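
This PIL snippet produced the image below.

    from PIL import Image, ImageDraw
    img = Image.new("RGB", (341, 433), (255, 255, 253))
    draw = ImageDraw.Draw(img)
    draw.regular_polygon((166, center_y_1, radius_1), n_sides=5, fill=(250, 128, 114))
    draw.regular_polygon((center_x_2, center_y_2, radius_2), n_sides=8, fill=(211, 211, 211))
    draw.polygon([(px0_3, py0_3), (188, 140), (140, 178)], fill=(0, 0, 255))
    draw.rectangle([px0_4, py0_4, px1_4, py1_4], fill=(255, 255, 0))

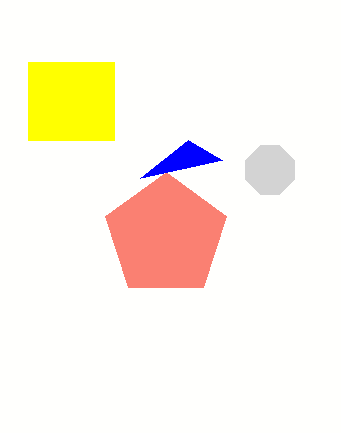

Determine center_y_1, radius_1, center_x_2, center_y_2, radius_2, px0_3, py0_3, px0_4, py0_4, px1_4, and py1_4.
center_y_1 = 236, radius_1 = 64, center_x_2 = 270, center_y_2 = 170, radius_2 = 26, px0_3 = 222, py0_3 = 160, px0_4 = 28, py0_4 = 62, px1_4 = 114, py1_4 = 140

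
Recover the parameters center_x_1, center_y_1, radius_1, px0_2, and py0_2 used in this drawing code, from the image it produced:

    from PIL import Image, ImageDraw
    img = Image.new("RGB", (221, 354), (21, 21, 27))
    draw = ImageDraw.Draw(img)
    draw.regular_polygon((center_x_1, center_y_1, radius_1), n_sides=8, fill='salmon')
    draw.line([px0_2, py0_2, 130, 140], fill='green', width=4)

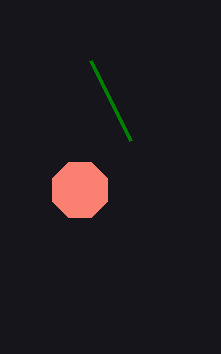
center_x_1 = 80; center_y_1 = 190; radius_1 = 30; px0_2 = 90; py0_2 = 60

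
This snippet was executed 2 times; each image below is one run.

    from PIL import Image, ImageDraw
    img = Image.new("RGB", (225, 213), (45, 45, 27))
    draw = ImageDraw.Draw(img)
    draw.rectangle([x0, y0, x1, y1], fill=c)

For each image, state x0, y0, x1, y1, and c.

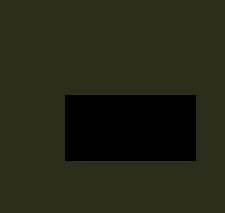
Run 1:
x0 = 65
y0 = 95
x1 = 195
y1 = 160
c = 'black'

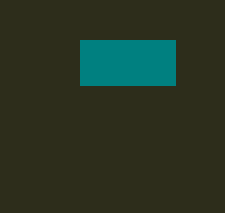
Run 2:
x0 = 80
y0 = 40
x1 = 175
y1 = 85
c = 'teal'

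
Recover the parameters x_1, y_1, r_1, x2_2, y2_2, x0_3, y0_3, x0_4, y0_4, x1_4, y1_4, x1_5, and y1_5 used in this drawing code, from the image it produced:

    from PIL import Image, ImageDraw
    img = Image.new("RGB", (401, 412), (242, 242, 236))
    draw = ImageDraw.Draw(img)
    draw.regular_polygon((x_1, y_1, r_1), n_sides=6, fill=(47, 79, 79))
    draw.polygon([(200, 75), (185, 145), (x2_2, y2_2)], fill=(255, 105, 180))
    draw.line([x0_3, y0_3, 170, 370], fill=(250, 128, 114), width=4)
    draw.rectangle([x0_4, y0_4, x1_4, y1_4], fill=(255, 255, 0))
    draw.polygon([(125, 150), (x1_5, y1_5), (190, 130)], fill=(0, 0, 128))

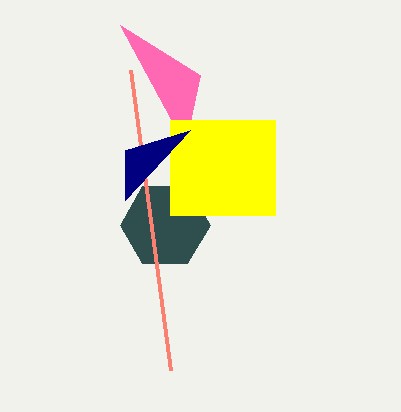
x_1 = 165
y_1 = 225
r_1 = 45
x2_2 = 120
y2_2 = 25
x0_3 = 130
y0_3 = 70
x0_4 = 170
y0_4 = 120
x1_4 = 275
y1_4 = 215
x1_5 = 125
y1_5 = 200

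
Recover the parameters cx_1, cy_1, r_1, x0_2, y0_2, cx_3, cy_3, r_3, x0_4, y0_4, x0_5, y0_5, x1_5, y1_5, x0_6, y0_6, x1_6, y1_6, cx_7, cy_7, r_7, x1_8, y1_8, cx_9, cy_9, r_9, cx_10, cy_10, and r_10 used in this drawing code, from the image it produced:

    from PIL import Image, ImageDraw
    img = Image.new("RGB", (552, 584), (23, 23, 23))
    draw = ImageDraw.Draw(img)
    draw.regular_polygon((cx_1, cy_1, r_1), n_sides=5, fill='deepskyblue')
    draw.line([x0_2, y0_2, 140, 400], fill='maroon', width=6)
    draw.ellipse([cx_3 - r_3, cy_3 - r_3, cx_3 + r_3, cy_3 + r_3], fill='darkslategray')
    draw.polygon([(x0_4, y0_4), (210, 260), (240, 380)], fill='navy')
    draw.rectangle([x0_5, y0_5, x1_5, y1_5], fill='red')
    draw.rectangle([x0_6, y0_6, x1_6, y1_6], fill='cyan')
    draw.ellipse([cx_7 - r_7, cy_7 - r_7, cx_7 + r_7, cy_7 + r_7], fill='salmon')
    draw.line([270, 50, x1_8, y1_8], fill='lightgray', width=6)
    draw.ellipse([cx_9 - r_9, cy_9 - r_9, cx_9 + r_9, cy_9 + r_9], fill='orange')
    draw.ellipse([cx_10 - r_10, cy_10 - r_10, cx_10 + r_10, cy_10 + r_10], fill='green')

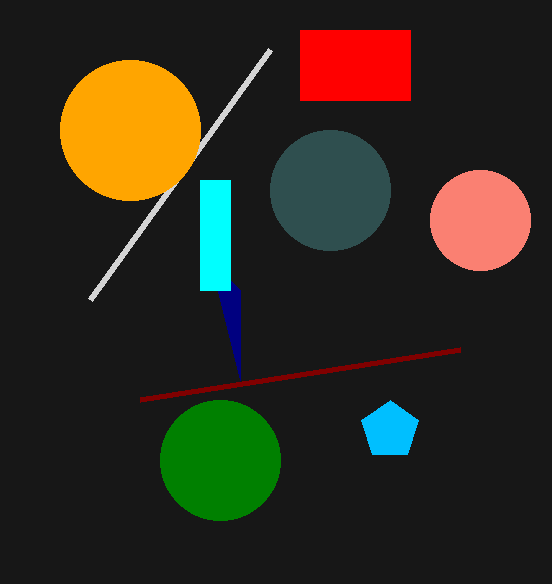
cx_1 = 390, cy_1 = 430, r_1 = 30, x0_2 = 460, y0_2 = 350, cx_3 = 330, cy_3 = 190, r_3 = 60, x0_4 = 240, y0_4 = 290, x0_5 = 300, y0_5 = 30, x1_5 = 410, y1_5 = 100, x0_6 = 200, y0_6 = 180, x1_6 = 230, y1_6 = 290, cx_7 = 480, cy_7 = 220, r_7 = 50, x1_8 = 90, y1_8 = 300, cx_9 = 130, cy_9 = 130, r_9 = 70, cx_10 = 220, cy_10 = 460, r_10 = 60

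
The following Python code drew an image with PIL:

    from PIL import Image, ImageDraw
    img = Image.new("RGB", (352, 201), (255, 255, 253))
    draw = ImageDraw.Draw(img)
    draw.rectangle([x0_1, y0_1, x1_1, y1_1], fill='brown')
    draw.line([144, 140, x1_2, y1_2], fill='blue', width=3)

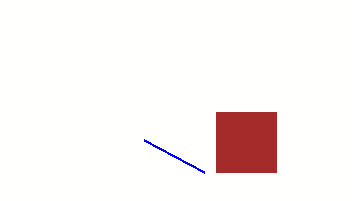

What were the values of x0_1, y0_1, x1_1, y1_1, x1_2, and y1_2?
x0_1 = 216; y0_1 = 112; x1_1 = 276; y1_1 = 172; x1_2 = 204; y1_2 = 172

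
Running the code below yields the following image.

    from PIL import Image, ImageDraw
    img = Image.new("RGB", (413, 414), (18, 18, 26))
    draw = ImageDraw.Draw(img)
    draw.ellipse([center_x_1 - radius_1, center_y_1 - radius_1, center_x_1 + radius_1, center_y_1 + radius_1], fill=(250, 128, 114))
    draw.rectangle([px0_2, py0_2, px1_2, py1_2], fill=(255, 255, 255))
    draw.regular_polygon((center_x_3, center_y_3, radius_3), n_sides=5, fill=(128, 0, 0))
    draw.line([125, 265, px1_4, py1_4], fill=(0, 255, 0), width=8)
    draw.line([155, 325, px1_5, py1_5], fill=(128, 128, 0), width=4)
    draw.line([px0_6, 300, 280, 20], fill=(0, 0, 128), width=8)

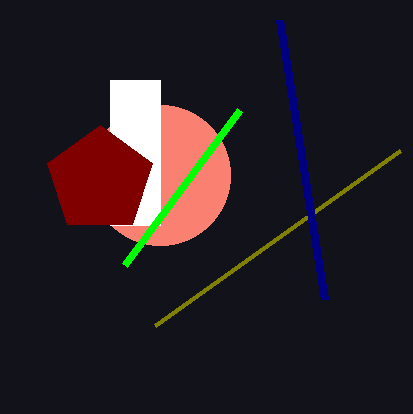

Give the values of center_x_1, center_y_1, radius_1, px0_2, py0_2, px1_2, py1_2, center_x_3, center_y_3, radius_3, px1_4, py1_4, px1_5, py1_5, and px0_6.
center_x_1 = 160
center_y_1 = 175
radius_1 = 70
px0_2 = 110
py0_2 = 80
px1_2 = 160
py1_2 = 225
center_x_3 = 100
center_y_3 = 180
radius_3 = 55
px1_4 = 240
py1_4 = 110
px1_5 = 400
py1_5 = 150
px0_6 = 325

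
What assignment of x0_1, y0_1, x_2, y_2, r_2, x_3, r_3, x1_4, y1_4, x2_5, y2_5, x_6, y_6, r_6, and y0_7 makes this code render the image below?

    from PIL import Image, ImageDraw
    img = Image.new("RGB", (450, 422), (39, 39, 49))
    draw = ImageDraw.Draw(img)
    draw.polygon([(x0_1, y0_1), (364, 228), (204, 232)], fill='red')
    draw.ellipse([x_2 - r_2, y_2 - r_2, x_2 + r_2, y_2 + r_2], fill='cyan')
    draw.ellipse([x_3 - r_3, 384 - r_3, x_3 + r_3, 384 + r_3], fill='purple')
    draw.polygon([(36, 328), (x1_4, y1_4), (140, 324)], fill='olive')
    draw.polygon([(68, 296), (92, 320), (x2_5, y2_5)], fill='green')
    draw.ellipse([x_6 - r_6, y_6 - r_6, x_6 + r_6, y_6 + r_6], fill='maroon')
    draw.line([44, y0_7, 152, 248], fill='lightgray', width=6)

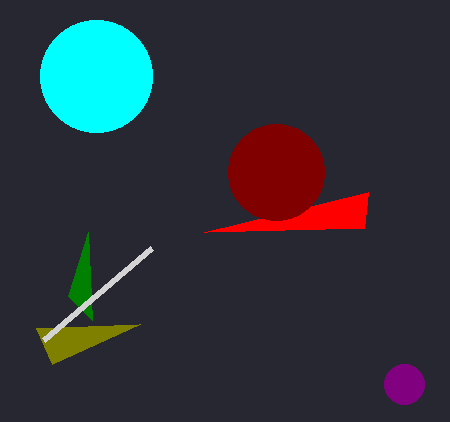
x0_1 = 368; y0_1 = 192; x_2 = 96; y_2 = 76; r_2 = 56; x_3 = 404; r_3 = 20; x1_4 = 52; y1_4 = 364; x2_5 = 88; y2_5 = 232; x_6 = 276; y_6 = 172; r_6 = 48; y0_7 = 340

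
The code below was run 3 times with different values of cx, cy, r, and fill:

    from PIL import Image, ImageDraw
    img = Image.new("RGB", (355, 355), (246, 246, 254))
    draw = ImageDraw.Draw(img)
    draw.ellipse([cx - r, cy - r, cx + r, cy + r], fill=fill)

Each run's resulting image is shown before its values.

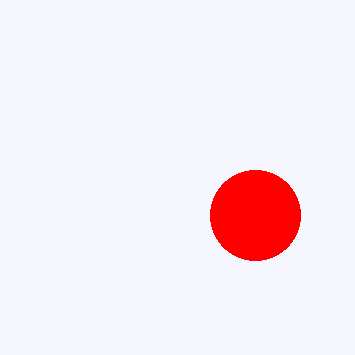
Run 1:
cx = 255
cy = 215
r = 45
fill = 'red'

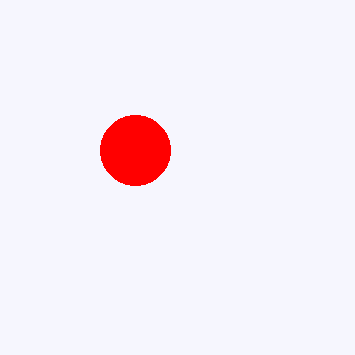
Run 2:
cx = 135, cy = 150, r = 35, fill = 'red'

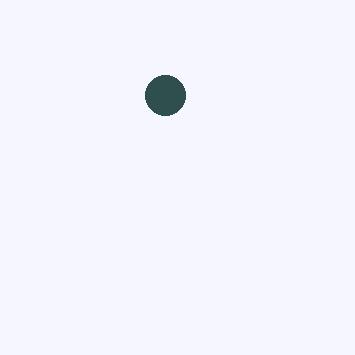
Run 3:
cx = 165, cy = 95, r = 20, fill = 'darkslategray'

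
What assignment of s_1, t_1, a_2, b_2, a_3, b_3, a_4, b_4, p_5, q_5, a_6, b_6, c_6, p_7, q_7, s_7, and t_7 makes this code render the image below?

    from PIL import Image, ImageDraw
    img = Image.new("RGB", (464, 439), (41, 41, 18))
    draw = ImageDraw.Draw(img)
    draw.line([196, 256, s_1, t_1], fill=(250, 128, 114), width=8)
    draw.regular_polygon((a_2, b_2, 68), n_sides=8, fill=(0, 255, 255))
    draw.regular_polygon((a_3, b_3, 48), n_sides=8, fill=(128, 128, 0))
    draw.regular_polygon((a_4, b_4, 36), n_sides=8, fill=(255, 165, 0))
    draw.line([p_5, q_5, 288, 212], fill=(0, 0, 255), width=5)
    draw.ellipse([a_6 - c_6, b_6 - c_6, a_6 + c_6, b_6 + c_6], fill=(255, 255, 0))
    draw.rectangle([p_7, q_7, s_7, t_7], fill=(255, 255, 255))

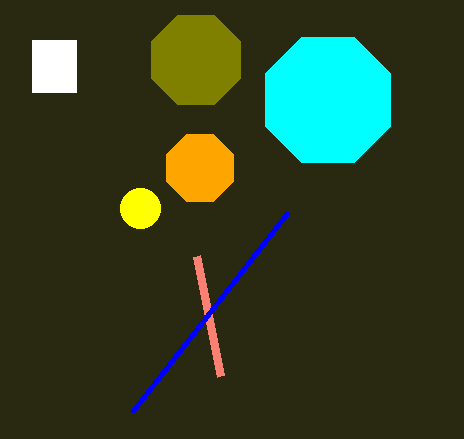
s_1 = 220
t_1 = 376
a_2 = 328
b_2 = 100
a_3 = 196
b_3 = 60
a_4 = 200
b_4 = 168
p_5 = 132
q_5 = 412
a_6 = 140
b_6 = 208
c_6 = 20
p_7 = 32
q_7 = 40
s_7 = 76
t_7 = 92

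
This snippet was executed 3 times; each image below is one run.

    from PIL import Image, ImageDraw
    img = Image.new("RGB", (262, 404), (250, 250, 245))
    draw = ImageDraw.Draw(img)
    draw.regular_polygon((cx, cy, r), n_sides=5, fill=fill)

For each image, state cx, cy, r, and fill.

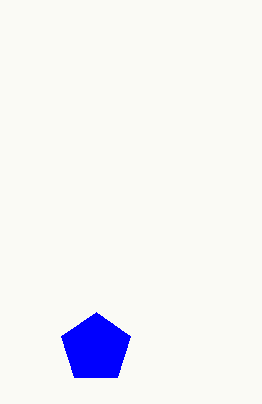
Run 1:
cx = 96, cy = 348, r = 36, fill = 'blue'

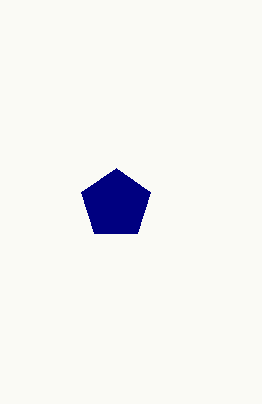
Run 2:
cx = 116
cy = 204
r = 36
fill = 'navy'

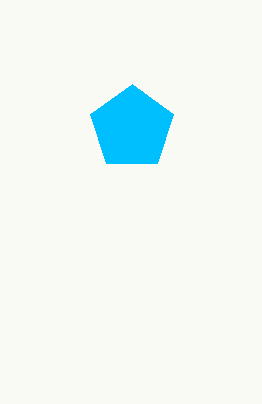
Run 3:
cx = 132; cy = 128; r = 44; fill = 'deepskyblue'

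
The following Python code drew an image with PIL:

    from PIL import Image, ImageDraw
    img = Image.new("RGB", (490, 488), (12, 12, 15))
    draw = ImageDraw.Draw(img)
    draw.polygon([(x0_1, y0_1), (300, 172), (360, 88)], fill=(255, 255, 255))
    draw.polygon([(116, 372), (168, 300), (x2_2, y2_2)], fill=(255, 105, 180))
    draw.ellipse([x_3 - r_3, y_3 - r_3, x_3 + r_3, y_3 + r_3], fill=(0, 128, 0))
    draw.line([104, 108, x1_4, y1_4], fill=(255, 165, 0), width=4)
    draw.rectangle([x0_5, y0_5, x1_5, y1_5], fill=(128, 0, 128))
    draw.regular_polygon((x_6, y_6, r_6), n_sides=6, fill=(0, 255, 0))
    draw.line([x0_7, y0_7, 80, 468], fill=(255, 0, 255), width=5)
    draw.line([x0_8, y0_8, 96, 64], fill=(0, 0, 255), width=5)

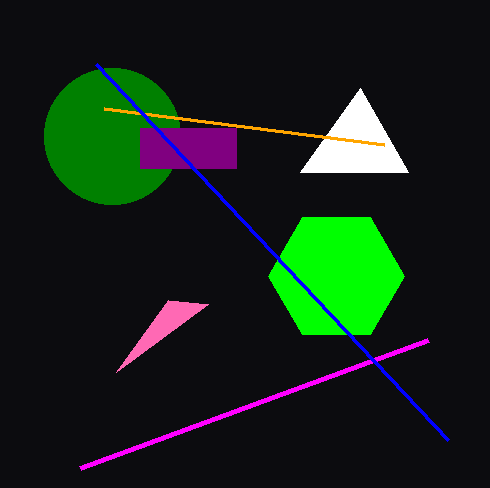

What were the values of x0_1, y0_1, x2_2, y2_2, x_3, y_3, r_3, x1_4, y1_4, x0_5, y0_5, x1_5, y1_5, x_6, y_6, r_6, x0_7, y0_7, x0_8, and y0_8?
x0_1 = 408; y0_1 = 172; x2_2 = 208; y2_2 = 304; x_3 = 112; y_3 = 136; r_3 = 68; x1_4 = 384; y1_4 = 144; x0_5 = 140; y0_5 = 128; x1_5 = 236; y1_5 = 168; x_6 = 336; y_6 = 276; r_6 = 68; x0_7 = 428; y0_7 = 340; x0_8 = 448; y0_8 = 440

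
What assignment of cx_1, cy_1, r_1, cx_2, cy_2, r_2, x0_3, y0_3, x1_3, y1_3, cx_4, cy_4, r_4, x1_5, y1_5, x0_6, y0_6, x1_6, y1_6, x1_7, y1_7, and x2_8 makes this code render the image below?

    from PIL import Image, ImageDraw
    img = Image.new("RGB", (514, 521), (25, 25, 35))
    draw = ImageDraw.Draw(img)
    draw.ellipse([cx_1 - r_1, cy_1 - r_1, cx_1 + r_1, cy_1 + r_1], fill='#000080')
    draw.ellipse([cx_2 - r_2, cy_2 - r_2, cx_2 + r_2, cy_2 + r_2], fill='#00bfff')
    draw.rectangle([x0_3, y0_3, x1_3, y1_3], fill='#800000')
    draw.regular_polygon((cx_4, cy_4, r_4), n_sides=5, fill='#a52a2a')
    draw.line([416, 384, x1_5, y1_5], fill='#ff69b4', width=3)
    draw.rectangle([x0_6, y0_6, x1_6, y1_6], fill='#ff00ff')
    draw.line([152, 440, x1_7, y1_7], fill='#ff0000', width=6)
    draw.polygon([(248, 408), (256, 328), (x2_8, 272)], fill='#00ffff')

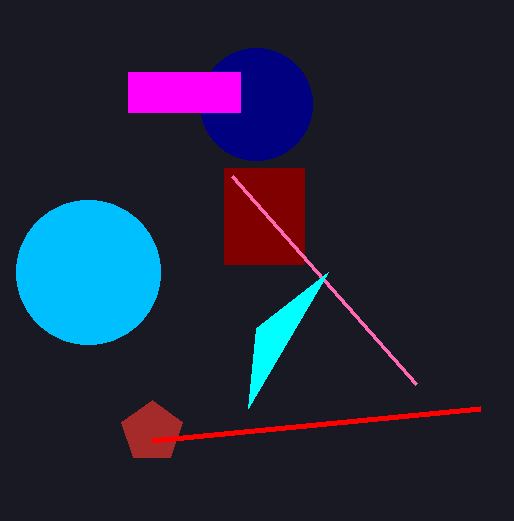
cx_1 = 256; cy_1 = 104; r_1 = 56; cx_2 = 88; cy_2 = 272; r_2 = 72; x0_3 = 224; y0_3 = 168; x1_3 = 304; y1_3 = 264; cx_4 = 152; cy_4 = 432; r_4 = 32; x1_5 = 232; y1_5 = 176; x0_6 = 128; y0_6 = 72; x1_6 = 240; y1_6 = 112; x1_7 = 480; y1_7 = 408; x2_8 = 328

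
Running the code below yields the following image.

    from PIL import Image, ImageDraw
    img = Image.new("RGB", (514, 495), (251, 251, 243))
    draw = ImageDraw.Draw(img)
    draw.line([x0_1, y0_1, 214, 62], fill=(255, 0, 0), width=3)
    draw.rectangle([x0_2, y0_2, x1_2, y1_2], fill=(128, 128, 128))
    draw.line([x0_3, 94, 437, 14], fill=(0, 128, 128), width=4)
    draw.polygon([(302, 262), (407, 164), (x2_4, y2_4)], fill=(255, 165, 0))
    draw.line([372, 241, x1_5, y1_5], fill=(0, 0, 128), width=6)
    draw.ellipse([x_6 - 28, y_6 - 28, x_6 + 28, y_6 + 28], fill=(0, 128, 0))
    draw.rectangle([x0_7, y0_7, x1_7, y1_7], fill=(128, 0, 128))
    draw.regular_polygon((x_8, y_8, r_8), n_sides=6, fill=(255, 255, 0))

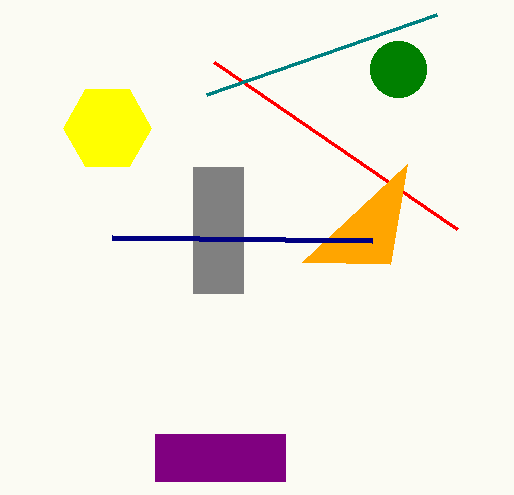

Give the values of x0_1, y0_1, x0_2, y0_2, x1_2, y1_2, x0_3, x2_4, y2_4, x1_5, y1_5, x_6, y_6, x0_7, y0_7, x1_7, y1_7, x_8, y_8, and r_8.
x0_1 = 457, y0_1 = 229, x0_2 = 193, y0_2 = 167, x1_2 = 243, y1_2 = 293, x0_3 = 207, x2_4 = 390, y2_4 = 264, x1_5 = 112, y1_5 = 238, x_6 = 398, y_6 = 69, x0_7 = 155, y0_7 = 434, x1_7 = 285, y1_7 = 481, x_8 = 107, y_8 = 128, r_8 = 44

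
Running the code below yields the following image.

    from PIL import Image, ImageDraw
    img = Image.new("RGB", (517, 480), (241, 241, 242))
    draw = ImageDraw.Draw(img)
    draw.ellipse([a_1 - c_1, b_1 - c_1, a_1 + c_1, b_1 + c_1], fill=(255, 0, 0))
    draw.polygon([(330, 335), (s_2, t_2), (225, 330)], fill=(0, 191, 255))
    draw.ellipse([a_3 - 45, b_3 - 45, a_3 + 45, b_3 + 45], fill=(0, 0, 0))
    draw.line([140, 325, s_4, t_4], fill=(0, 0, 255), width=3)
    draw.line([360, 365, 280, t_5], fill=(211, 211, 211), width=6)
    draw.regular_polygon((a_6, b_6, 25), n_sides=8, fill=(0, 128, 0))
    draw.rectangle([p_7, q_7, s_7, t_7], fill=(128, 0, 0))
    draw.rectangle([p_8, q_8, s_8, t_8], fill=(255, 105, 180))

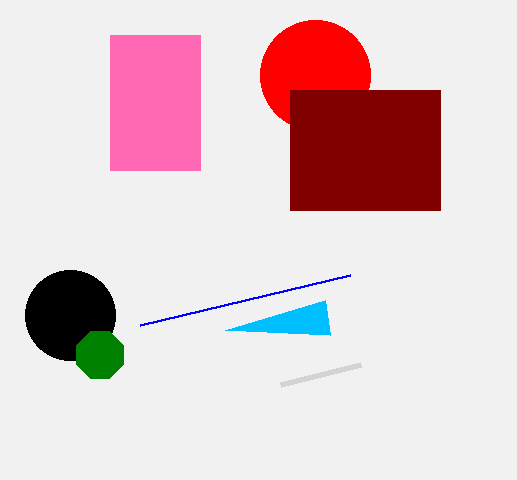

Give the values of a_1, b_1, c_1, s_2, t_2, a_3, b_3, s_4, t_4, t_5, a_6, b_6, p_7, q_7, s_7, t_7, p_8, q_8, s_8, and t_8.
a_1 = 315, b_1 = 75, c_1 = 55, s_2 = 325, t_2 = 300, a_3 = 70, b_3 = 315, s_4 = 350, t_4 = 275, t_5 = 385, a_6 = 100, b_6 = 355, p_7 = 290, q_7 = 90, s_7 = 440, t_7 = 210, p_8 = 110, q_8 = 35, s_8 = 200, t_8 = 170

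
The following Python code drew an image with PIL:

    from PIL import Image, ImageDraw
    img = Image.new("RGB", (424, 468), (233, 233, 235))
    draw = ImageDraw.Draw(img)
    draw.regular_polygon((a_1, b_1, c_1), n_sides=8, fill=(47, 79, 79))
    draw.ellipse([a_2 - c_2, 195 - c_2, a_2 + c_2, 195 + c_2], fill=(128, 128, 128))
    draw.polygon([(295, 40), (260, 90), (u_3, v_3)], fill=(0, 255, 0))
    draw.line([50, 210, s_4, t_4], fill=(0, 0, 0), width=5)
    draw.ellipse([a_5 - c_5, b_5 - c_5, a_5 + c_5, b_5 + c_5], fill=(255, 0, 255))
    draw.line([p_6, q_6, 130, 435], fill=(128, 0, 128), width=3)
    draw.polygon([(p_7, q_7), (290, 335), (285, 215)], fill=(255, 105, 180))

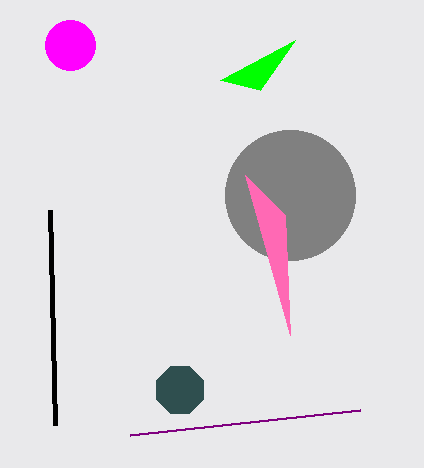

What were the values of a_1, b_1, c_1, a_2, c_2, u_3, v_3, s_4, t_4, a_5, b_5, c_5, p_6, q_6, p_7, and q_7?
a_1 = 180
b_1 = 390
c_1 = 25
a_2 = 290
c_2 = 65
u_3 = 220
v_3 = 80
s_4 = 55
t_4 = 425
a_5 = 70
b_5 = 45
c_5 = 25
p_6 = 360
q_6 = 410
p_7 = 245
q_7 = 175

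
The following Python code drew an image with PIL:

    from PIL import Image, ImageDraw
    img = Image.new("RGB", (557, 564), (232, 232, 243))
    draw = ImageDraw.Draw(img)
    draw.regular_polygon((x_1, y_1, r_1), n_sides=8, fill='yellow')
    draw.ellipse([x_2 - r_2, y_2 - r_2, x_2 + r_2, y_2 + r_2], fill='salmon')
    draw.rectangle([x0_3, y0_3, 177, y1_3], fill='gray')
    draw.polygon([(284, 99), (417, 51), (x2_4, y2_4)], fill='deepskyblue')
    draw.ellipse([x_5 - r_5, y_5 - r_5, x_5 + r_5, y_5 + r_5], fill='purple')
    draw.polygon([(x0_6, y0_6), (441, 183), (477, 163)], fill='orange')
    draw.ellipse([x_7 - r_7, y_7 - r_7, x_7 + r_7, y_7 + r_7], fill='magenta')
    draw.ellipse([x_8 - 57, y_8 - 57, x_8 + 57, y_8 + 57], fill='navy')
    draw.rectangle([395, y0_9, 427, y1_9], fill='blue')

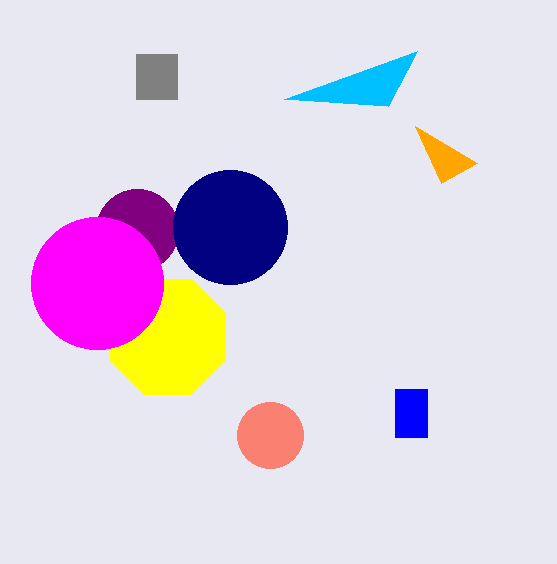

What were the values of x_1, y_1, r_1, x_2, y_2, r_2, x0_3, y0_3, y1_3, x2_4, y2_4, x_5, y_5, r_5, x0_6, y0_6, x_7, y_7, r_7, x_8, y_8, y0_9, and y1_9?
x_1 = 168; y_1 = 337; r_1 = 62; x_2 = 270; y_2 = 435; r_2 = 33; x0_3 = 136; y0_3 = 54; y1_3 = 99; x2_4 = 388; y2_4 = 106; x_5 = 137; y_5 = 230; r_5 = 41; x0_6 = 415; y0_6 = 126; x_7 = 97; y_7 = 283; r_7 = 66; x_8 = 230; y_8 = 227; y0_9 = 389; y1_9 = 437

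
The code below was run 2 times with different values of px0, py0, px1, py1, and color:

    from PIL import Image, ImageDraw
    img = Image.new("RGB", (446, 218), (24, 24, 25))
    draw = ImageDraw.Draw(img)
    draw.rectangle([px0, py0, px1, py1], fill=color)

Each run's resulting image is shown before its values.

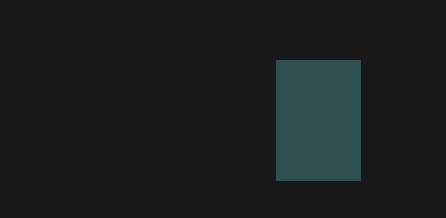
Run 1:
px0 = 276
py0 = 60
px1 = 360
py1 = 180
color = 'darkslategray'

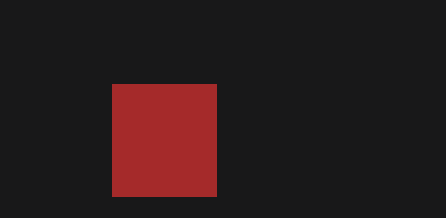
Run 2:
px0 = 112; py0 = 84; px1 = 216; py1 = 196; color = 'brown'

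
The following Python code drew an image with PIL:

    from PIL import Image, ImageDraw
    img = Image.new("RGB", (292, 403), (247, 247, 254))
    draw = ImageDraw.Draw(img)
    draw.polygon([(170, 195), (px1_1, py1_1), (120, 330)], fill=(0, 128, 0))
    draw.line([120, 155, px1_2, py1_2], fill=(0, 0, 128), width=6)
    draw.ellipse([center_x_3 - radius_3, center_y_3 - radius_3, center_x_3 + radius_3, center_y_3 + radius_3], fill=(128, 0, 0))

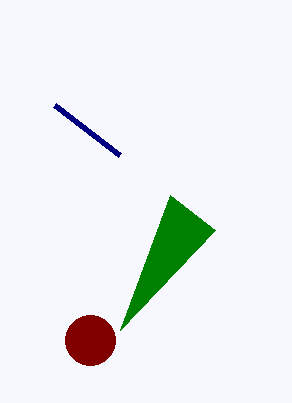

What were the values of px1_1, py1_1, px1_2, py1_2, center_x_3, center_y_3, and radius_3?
px1_1 = 215, py1_1 = 230, px1_2 = 55, py1_2 = 105, center_x_3 = 90, center_y_3 = 340, radius_3 = 25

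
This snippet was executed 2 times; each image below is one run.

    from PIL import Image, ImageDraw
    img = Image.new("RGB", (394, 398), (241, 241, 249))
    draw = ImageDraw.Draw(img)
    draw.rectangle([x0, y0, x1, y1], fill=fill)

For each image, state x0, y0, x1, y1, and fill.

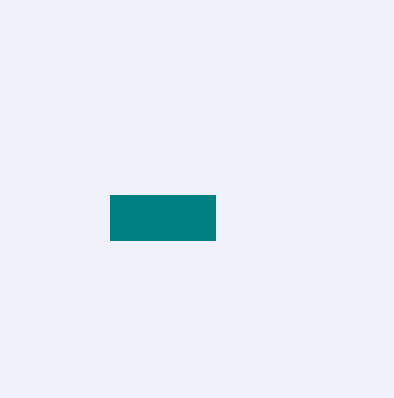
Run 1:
x0 = 110, y0 = 195, x1 = 215, y1 = 240, fill = 'teal'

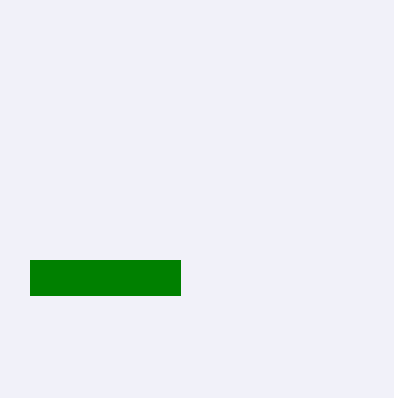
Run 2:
x0 = 30; y0 = 260; x1 = 180; y1 = 295; fill = 'green'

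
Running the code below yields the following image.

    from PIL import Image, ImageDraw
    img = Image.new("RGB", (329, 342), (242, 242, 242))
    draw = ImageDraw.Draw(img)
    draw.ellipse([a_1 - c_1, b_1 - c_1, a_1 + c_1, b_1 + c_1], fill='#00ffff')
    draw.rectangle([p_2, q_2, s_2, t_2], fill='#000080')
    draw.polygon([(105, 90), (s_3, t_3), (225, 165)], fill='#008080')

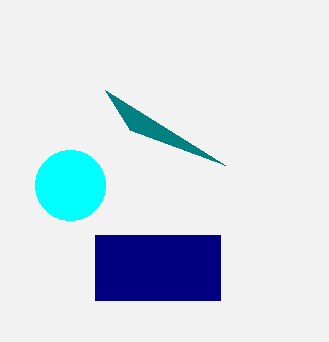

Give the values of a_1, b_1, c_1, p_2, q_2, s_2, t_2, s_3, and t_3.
a_1 = 70, b_1 = 185, c_1 = 35, p_2 = 95, q_2 = 235, s_2 = 220, t_2 = 300, s_3 = 130, t_3 = 130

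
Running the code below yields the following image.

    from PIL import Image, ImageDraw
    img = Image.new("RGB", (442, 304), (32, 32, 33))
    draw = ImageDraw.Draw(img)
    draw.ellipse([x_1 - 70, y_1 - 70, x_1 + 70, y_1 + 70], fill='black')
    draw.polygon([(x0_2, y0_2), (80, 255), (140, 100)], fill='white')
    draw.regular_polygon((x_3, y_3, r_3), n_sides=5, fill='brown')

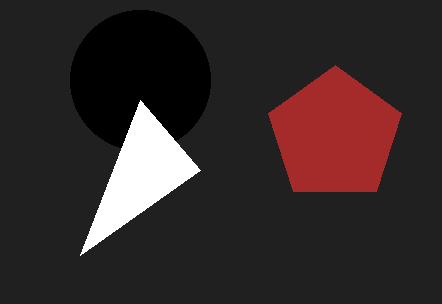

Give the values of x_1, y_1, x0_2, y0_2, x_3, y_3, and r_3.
x_1 = 140, y_1 = 80, x0_2 = 200, y0_2 = 170, x_3 = 335, y_3 = 135, r_3 = 70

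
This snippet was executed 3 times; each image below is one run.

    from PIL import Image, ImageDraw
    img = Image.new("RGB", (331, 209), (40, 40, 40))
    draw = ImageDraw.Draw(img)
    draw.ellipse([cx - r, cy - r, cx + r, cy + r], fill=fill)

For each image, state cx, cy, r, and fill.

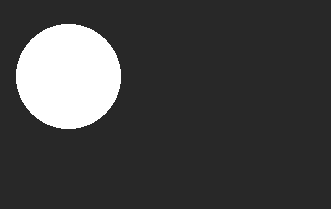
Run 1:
cx = 68, cy = 76, r = 52, fill = 'white'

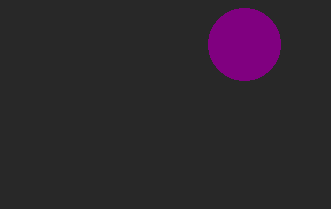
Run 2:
cx = 244, cy = 44, r = 36, fill = 'purple'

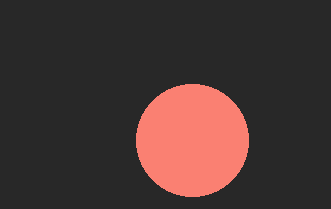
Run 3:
cx = 192
cy = 140
r = 56
fill = 'salmon'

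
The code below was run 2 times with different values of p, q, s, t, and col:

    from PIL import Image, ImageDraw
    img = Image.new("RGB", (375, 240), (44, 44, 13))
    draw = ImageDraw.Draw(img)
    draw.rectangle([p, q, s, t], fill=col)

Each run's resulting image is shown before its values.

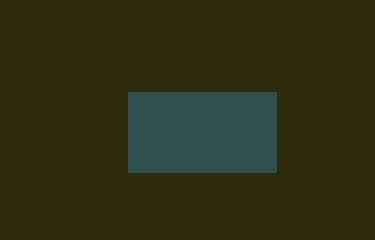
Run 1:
p = 128
q = 92
s = 276
t = 172
col = 'darkslategray'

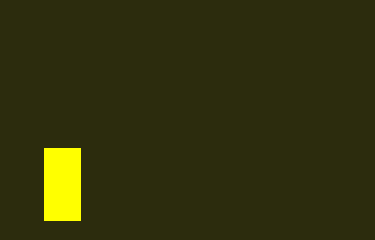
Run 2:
p = 44, q = 148, s = 80, t = 220, col = 'yellow'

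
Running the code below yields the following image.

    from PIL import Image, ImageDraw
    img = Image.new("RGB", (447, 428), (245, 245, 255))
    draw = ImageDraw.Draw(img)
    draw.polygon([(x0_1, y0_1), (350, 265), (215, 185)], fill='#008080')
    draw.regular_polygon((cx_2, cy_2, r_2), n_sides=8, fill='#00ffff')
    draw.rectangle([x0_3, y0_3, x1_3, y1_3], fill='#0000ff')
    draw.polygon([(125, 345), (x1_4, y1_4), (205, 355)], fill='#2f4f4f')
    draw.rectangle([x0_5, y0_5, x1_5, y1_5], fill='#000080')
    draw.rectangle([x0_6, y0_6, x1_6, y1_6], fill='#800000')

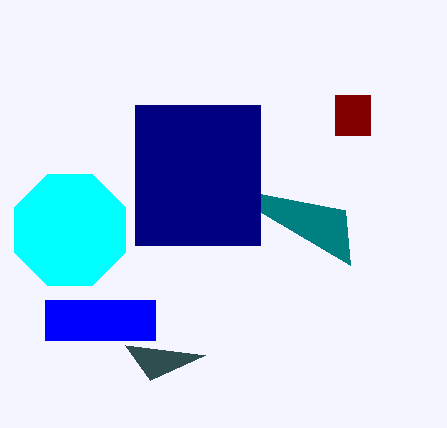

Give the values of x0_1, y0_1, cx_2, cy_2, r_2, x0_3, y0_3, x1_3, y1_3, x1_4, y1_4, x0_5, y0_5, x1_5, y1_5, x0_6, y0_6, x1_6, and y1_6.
x0_1 = 345; y0_1 = 210; cx_2 = 70; cy_2 = 230; r_2 = 60; x0_3 = 45; y0_3 = 300; x1_3 = 155; y1_3 = 340; x1_4 = 150; y1_4 = 380; x0_5 = 135; y0_5 = 105; x1_5 = 260; y1_5 = 245; x0_6 = 335; y0_6 = 95; x1_6 = 370; y1_6 = 135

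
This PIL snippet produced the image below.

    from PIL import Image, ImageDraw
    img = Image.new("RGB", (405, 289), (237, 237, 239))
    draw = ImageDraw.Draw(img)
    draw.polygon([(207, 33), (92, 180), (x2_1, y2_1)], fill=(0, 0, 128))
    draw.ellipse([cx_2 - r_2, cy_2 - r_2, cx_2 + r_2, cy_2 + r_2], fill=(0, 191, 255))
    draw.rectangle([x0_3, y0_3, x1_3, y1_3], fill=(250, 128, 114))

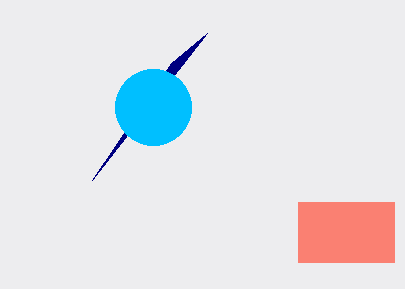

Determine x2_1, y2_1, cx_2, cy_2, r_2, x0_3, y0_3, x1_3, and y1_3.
x2_1 = 171
y2_1 = 63
cx_2 = 153
cy_2 = 107
r_2 = 38
x0_3 = 298
y0_3 = 202
x1_3 = 394
y1_3 = 262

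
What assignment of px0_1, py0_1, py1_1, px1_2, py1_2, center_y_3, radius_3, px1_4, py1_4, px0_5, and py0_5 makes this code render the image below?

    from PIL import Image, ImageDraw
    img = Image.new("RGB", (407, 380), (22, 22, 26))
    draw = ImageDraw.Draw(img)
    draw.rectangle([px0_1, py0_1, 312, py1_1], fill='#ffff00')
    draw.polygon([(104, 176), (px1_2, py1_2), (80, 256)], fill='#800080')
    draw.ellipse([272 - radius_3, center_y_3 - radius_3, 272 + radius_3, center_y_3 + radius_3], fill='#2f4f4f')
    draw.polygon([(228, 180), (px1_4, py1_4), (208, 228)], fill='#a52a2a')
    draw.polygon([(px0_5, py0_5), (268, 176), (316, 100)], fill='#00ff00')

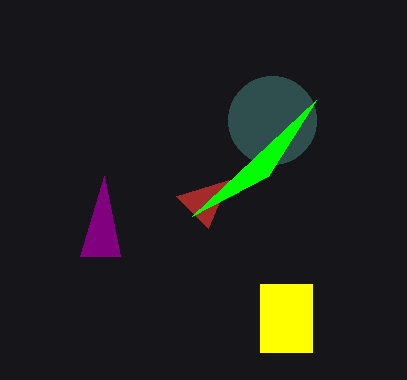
px0_1 = 260, py0_1 = 284, py1_1 = 352, px1_2 = 120, py1_2 = 256, center_y_3 = 120, radius_3 = 44, px1_4 = 176, py1_4 = 196, px0_5 = 192, py0_5 = 216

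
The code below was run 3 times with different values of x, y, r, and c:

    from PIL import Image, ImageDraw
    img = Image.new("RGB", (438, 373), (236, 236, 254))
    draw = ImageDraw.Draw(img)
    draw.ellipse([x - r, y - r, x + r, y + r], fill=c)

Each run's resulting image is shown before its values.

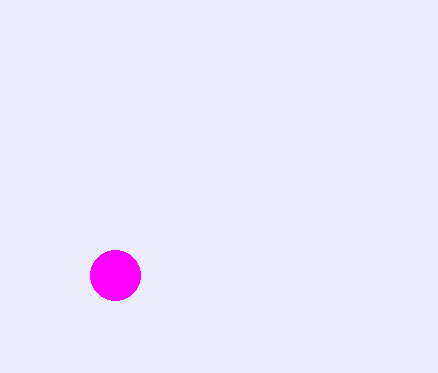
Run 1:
x = 115; y = 275; r = 25; c = 'magenta'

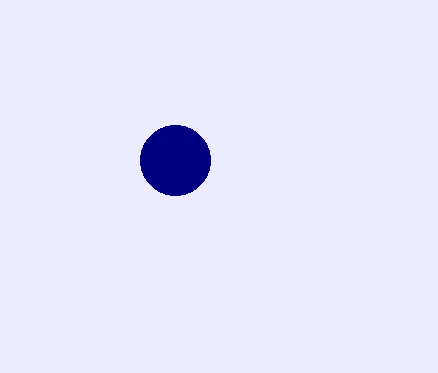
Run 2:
x = 175
y = 160
r = 35
c = 'navy'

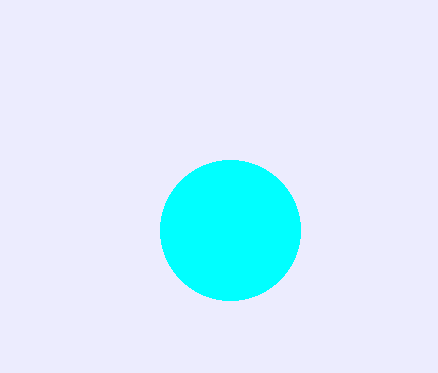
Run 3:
x = 230; y = 230; r = 70; c = 'cyan'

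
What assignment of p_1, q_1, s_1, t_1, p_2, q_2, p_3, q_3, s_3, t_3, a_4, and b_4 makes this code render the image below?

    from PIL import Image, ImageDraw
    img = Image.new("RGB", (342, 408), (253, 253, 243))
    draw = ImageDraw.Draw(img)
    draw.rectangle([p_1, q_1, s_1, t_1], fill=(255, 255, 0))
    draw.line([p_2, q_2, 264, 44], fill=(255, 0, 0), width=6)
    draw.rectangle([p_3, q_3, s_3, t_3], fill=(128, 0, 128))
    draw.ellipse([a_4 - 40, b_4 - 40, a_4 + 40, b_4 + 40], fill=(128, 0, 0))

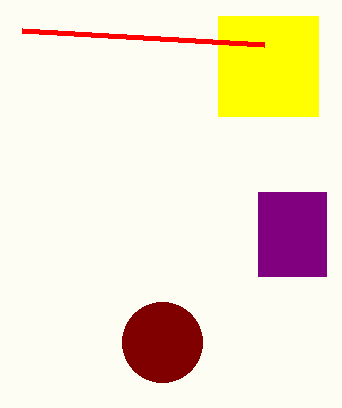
p_1 = 218
q_1 = 16
s_1 = 318
t_1 = 116
p_2 = 22
q_2 = 30
p_3 = 258
q_3 = 192
s_3 = 326
t_3 = 276
a_4 = 162
b_4 = 342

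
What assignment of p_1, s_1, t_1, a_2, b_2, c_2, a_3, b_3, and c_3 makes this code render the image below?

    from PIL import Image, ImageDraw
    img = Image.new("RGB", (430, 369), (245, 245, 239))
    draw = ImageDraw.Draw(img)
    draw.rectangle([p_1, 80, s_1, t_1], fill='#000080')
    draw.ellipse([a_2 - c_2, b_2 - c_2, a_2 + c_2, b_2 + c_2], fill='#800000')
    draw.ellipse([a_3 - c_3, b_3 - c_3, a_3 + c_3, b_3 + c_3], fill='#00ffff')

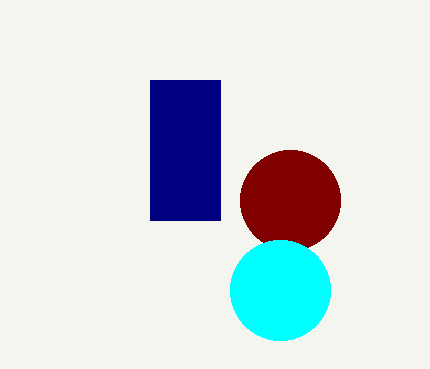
p_1 = 150
s_1 = 220
t_1 = 220
a_2 = 290
b_2 = 200
c_2 = 50
a_3 = 280
b_3 = 290
c_3 = 50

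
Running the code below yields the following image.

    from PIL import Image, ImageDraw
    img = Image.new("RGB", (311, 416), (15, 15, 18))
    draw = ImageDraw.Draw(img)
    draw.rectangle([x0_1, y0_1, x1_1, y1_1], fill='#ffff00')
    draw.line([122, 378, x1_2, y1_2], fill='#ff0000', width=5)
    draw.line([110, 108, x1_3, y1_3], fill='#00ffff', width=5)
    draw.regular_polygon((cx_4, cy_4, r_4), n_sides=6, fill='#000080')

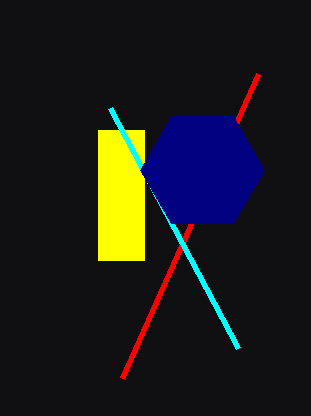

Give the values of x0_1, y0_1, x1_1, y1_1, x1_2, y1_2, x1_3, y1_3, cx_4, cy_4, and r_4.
x0_1 = 98; y0_1 = 130; x1_1 = 144; y1_1 = 260; x1_2 = 258; y1_2 = 74; x1_3 = 238; y1_3 = 348; cx_4 = 202; cy_4 = 170; r_4 = 62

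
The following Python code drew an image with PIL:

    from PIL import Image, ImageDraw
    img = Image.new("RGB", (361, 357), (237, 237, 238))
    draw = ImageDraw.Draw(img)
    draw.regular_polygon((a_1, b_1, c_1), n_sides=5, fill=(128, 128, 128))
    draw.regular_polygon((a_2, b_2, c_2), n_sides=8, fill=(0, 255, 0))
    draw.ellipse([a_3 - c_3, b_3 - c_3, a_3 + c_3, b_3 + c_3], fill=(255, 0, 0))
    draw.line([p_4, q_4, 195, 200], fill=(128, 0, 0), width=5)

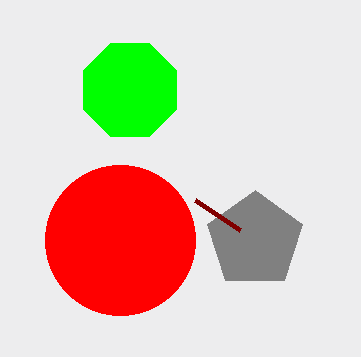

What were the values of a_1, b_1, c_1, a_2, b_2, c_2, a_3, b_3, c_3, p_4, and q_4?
a_1 = 255; b_1 = 240; c_1 = 50; a_2 = 130; b_2 = 90; c_2 = 50; a_3 = 120; b_3 = 240; c_3 = 75; p_4 = 240; q_4 = 230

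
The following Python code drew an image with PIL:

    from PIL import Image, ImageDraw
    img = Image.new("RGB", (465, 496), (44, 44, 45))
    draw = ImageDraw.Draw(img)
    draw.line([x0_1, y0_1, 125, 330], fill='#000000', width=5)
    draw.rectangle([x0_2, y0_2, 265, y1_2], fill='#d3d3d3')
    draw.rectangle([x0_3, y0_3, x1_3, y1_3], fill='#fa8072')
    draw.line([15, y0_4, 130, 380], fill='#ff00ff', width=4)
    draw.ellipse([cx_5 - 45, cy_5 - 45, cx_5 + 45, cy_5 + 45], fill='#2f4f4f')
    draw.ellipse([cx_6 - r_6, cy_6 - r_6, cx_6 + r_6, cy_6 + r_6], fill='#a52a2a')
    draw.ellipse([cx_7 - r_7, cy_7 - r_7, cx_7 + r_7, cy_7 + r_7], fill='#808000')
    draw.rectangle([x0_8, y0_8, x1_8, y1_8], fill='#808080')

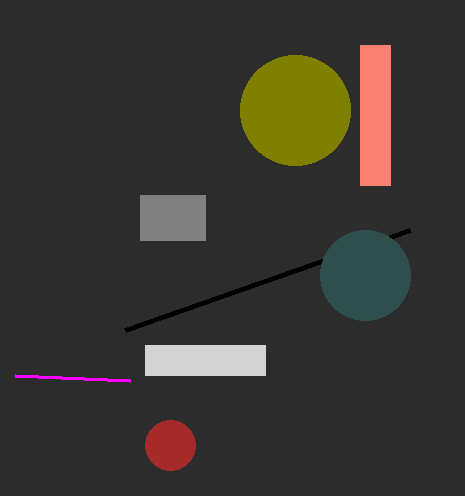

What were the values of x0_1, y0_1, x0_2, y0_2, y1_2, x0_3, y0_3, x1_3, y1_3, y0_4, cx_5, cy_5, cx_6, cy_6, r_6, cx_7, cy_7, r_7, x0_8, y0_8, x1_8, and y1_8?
x0_1 = 410; y0_1 = 230; x0_2 = 145; y0_2 = 345; y1_2 = 375; x0_3 = 360; y0_3 = 45; x1_3 = 390; y1_3 = 185; y0_4 = 375; cx_5 = 365; cy_5 = 275; cx_6 = 170; cy_6 = 445; r_6 = 25; cx_7 = 295; cy_7 = 110; r_7 = 55; x0_8 = 140; y0_8 = 195; x1_8 = 205; y1_8 = 240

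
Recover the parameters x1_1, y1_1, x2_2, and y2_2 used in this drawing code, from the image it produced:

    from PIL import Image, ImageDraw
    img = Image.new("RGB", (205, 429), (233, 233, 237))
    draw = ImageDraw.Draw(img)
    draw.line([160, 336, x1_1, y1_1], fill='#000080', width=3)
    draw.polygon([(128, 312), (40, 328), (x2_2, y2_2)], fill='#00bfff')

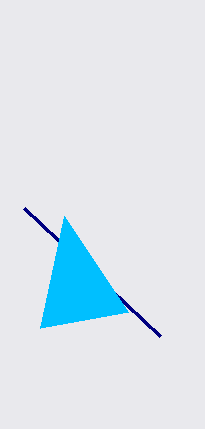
x1_1 = 24; y1_1 = 208; x2_2 = 64; y2_2 = 216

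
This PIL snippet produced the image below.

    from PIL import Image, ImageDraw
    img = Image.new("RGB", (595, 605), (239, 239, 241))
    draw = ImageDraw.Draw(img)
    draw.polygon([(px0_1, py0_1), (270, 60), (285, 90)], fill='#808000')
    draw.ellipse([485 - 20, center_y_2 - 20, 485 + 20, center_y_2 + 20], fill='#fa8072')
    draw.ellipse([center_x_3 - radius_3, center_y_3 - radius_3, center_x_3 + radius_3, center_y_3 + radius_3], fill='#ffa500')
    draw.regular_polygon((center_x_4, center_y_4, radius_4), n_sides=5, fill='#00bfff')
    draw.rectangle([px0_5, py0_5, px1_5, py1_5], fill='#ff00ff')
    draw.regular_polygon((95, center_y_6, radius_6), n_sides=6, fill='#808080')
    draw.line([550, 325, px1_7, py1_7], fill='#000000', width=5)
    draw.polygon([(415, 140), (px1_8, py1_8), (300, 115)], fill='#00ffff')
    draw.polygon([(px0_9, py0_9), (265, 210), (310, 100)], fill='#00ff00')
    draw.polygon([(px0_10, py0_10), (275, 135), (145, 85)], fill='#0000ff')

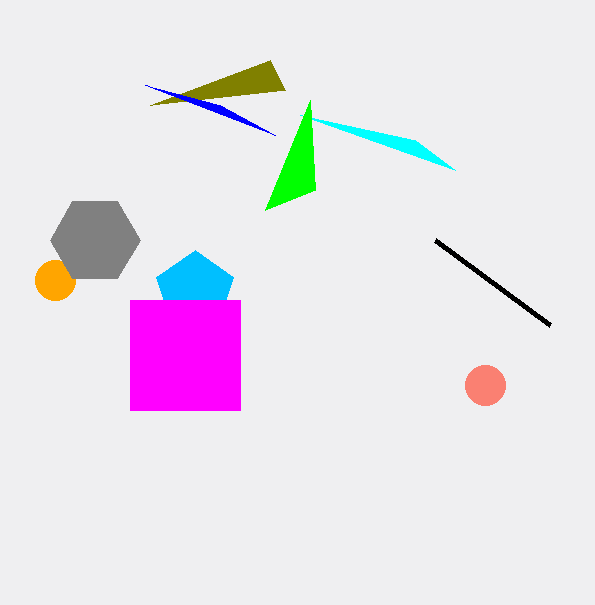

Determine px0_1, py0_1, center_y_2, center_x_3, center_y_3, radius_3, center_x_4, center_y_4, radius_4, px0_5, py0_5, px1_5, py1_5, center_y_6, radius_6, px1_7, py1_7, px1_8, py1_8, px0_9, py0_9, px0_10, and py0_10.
px0_1 = 150, py0_1 = 105, center_y_2 = 385, center_x_3 = 55, center_y_3 = 280, radius_3 = 20, center_x_4 = 195, center_y_4 = 290, radius_4 = 40, px0_5 = 130, py0_5 = 300, px1_5 = 240, py1_5 = 410, center_y_6 = 240, radius_6 = 45, px1_7 = 435, py1_7 = 240, px1_8 = 455, py1_8 = 170, px0_9 = 315, py0_9 = 190, px0_10 = 220, py0_10 = 105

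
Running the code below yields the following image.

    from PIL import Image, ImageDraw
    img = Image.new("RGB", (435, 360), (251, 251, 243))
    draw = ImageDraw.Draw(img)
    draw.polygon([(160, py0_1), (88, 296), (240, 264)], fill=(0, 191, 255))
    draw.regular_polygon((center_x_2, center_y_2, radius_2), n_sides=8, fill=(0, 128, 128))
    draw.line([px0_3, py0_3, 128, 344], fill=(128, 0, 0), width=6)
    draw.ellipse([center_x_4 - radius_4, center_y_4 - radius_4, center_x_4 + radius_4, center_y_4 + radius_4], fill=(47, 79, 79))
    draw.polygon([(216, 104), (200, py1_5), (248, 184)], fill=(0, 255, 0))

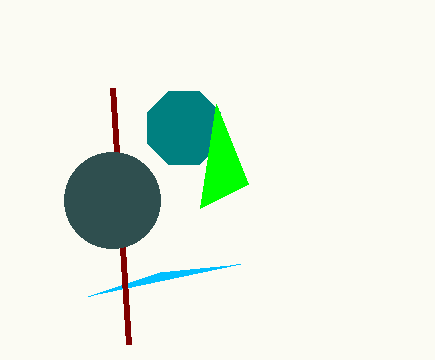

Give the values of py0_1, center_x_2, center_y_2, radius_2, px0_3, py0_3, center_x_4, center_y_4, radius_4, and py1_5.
py0_1 = 272, center_x_2 = 184, center_y_2 = 128, radius_2 = 40, px0_3 = 112, py0_3 = 88, center_x_4 = 112, center_y_4 = 200, radius_4 = 48, py1_5 = 208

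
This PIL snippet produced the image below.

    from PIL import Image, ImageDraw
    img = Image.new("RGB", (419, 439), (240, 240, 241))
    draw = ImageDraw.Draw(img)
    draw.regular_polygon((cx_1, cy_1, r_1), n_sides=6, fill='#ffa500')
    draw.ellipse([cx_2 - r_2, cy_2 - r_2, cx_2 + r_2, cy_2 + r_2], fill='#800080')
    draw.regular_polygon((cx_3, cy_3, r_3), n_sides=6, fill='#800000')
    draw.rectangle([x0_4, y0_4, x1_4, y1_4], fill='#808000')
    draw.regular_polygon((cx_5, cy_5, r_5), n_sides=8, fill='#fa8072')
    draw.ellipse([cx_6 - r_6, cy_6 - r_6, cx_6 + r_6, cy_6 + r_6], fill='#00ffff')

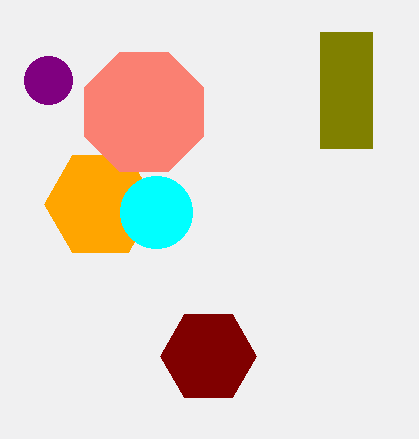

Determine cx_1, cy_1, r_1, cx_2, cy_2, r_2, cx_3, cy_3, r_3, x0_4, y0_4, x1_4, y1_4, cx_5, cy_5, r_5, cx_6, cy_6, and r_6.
cx_1 = 100, cy_1 = 204, r_1 = 56, cx_2 = 48, cy_2 = 80, r_2 = 24, cx_3 = 208, cy_3 = 356, r_3 = 48, x0_4 = 320, y0_4 = 32, x1_4 = 372, y1_4 = 148, cx_5 = 144, cy_5 = 112, r_5 = 64, cx_6 = 156, cy_6 = 212, r_6 = 36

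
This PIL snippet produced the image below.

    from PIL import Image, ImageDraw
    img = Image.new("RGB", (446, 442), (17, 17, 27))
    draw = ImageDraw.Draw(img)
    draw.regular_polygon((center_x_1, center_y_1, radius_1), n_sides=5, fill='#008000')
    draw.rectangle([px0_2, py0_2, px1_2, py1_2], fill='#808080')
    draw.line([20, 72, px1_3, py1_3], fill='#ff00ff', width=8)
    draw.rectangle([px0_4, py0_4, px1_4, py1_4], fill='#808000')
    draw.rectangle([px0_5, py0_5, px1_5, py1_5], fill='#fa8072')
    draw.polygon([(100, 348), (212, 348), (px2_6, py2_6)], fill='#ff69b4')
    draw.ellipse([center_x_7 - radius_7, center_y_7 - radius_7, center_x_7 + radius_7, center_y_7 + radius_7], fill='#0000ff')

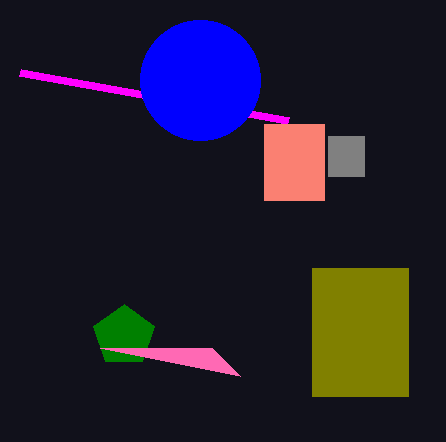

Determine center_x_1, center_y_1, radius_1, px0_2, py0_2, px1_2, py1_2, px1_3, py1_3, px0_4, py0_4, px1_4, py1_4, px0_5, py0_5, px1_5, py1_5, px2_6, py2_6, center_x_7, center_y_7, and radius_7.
center_x_1 = 124
center_y_1 = 336
radius_1 = 32
px0_2 = 328
py0_2 = 136
px1_2 = 364
py1_2 = 176
px1_3 = 288
py1_3 = 120
px0_4 = 312
py0_4 = 268
px1_4 = 408
py1_4 = 396
px0_5 = 264
py0_5 = 124
px1_5 = 324
py1_5 = 200
px2_6 = 240
py2_6 = 376
center_x_7 = 200
center_y_7 = 80
radius_7 = 60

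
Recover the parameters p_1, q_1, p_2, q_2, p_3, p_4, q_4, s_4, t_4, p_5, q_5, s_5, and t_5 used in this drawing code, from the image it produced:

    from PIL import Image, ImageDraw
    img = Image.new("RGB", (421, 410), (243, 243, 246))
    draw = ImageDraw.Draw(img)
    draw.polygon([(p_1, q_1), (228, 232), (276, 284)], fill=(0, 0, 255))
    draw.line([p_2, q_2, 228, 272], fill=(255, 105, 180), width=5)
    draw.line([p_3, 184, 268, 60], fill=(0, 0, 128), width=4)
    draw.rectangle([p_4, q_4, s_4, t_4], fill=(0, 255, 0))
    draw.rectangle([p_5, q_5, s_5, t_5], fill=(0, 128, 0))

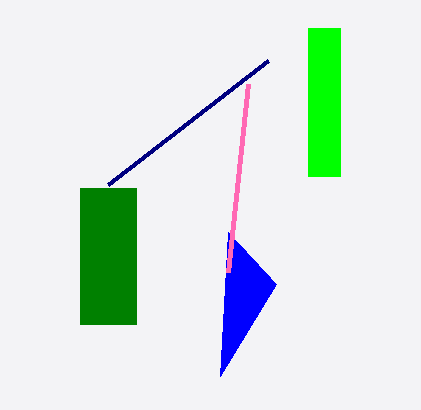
p_1 = 220, q_1 = 376, p_2 = 248, q_2 = 84, p_3 = 108, p_4 = 308, q_4 = 28, s_4 = 340, t_4 = 176, p_5 = 80, q_5 = 188, s_5 = 136, t_5 = 324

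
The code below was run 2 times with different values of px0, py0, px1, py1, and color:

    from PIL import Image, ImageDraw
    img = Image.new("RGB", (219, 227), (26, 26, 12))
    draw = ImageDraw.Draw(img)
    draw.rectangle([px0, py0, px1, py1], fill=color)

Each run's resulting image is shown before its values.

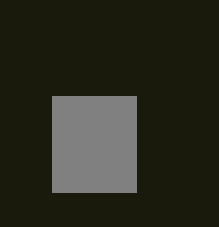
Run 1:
px0 = 52; py0 = 96; px1 = 136; py1 = 192; color = 'gray'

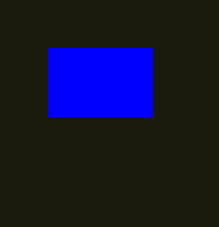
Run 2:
px0 = 48, py0 = 48, px1 = 152, py1 = 116, color = 'blue'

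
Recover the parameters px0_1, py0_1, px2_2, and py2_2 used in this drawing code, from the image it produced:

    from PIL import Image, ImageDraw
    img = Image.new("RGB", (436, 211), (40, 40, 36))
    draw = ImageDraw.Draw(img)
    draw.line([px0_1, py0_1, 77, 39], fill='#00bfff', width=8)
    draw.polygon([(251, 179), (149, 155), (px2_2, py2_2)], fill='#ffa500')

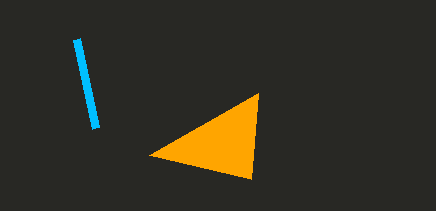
px0_1 = 96
py0_1 = 128
px2_2 = 258
py2_2 = 93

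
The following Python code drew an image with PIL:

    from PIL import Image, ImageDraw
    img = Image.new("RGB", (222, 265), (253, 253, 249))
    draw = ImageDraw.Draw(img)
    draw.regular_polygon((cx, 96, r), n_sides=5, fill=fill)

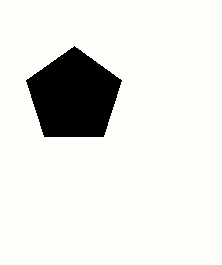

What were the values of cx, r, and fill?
cx = 74; r = 50; fill = 'black'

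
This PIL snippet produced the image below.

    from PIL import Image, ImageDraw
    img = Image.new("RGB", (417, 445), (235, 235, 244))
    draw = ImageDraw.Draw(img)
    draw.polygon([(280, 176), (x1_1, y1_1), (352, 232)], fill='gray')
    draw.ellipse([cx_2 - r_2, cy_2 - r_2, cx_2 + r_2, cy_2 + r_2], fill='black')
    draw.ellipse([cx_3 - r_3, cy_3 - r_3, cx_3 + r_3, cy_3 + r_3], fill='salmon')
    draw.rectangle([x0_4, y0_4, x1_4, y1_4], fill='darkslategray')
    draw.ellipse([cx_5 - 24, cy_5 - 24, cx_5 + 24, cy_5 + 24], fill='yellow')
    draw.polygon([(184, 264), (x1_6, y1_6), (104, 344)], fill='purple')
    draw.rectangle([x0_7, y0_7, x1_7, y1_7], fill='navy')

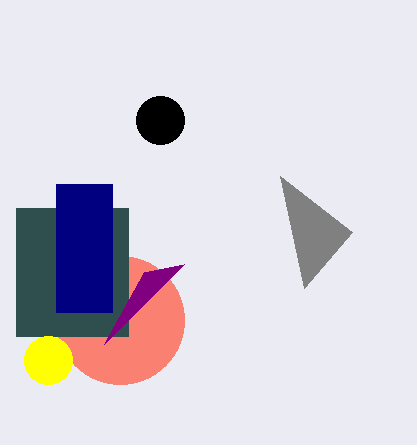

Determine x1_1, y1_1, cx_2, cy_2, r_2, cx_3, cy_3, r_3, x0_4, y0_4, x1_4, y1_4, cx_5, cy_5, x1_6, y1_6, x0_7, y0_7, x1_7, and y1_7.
x1_1 = 304
y1_1 = 288
cx_2 = 160
cy_2 = 120
r_2 = 24
cx_3 = 120
cy_3 = 320
r_3 = 64
x0_4 = 16
y0_4 = 208
x1_4 = 128
y1_4 = 336
cx_5 = 48
cy_5 = 360
x1_6 = 144
y1_6 = 272
x0_7 = 56
y0_7 = 184
x1_7 = 112
y1_7 = 312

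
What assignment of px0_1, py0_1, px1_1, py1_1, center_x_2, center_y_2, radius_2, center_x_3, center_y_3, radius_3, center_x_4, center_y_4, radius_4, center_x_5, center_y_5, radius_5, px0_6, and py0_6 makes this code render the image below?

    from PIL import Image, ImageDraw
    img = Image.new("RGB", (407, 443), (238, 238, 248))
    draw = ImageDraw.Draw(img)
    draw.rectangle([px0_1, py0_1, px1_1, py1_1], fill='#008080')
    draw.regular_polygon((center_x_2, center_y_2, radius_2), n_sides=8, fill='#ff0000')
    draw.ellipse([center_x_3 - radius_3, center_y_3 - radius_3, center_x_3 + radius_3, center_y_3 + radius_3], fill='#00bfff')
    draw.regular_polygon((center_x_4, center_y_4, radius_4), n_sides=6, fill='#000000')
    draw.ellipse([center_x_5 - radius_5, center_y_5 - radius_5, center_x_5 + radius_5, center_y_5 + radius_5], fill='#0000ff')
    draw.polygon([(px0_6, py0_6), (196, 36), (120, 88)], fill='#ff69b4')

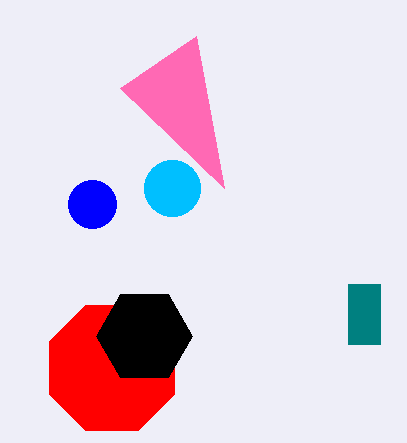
px0_1 = 348, py0_1 = 284, px1_1 = 380, py1_1 = 344, center_x_2 = 112, center_y_2 = 368, radius_2 = 68, center_x_3 = 172, center_y_3 = 188, radius_3 = 28, center_x_4 = 144, center_y_4 = 336, radius_4 = 48, center_x_5 = 92, center_y_5 = 204, radius_5 = 24, px0_6 = 224, py0_6 = 188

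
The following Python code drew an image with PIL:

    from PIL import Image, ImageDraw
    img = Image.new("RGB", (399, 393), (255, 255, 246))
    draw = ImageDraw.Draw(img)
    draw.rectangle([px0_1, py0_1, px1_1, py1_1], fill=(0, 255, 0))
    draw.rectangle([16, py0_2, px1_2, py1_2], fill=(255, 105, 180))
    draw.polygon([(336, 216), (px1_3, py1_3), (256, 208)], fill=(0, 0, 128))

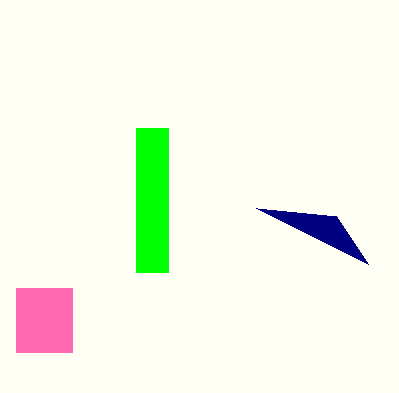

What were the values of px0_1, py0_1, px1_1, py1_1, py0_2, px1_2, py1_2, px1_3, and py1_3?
px0_1 = 136, py0_1 = 128, px1_1 = 168, py1_1 = 272, py0_2 = 288, px1_2 = 72, py1_2 = 352, px1_3 = 368, py1_3 = 264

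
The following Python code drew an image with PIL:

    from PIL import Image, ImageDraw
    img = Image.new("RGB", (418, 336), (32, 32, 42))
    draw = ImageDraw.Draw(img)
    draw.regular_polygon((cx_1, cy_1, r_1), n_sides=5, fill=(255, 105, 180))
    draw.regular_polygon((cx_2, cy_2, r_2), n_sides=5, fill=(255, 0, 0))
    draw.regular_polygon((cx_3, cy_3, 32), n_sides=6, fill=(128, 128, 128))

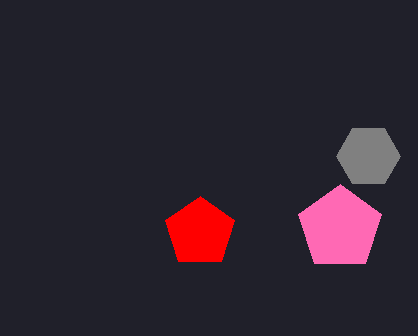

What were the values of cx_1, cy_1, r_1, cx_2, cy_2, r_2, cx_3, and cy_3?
cx_1 = 340; cy_1 = 228; r_1 = 44; cx_2 = 200; cy_2 = 232; r_2 = 36; cx_3 = 368; cy_3 = 156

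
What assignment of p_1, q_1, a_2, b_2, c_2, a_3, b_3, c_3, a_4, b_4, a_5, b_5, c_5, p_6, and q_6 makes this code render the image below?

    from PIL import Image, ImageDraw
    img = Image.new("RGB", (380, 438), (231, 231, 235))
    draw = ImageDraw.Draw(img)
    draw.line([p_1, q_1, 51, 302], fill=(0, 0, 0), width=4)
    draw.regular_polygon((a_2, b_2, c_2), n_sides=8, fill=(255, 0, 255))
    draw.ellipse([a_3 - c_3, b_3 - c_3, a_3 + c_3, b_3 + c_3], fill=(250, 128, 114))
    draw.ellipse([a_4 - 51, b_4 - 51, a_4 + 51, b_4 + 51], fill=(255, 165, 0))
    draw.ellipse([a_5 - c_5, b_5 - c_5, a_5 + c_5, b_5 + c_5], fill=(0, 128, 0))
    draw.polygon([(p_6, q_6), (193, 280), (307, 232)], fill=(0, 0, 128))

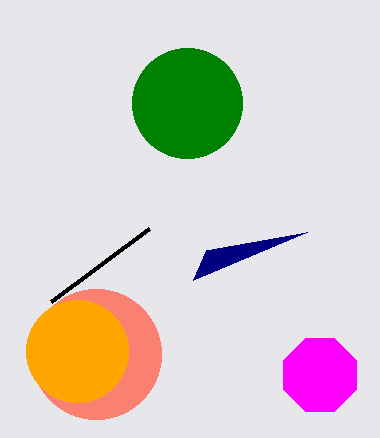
p_1 = 149, q_1 = 229, a_2 = 320, b_2 = 375, c_2 = 39, a_3 = 96, b_3 = 354, c_3 = 65, a_4 = 77, b_4 = 351, a_5 = 187, b_5 = 103, c_5 = 55, p_6 = 206, q_6 = 250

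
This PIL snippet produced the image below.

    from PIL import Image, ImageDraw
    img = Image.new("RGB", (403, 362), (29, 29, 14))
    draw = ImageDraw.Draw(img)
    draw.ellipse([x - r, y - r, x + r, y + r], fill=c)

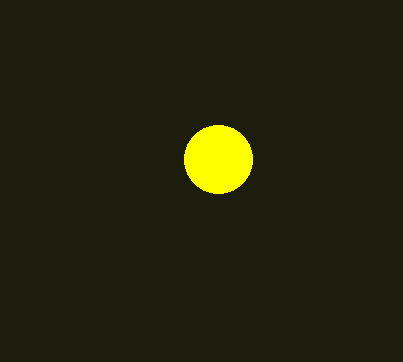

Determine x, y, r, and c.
x = 218, y = 159, r = 34, c = 'yellow'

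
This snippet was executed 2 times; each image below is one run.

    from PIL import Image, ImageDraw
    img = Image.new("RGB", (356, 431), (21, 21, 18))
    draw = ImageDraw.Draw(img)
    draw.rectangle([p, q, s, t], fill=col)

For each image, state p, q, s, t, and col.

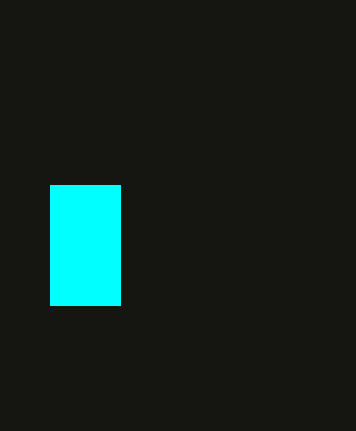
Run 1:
p = 50; q = 185; s = 120; t = 305; col = 'cyan'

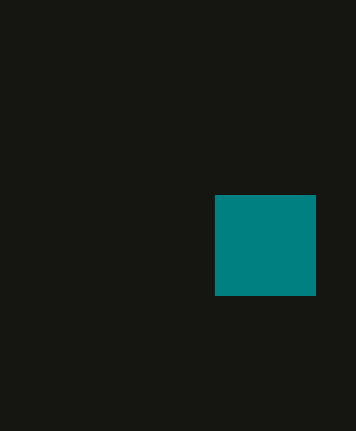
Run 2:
p = 215
q = 195
s = 315
t = 295
col = 'teal'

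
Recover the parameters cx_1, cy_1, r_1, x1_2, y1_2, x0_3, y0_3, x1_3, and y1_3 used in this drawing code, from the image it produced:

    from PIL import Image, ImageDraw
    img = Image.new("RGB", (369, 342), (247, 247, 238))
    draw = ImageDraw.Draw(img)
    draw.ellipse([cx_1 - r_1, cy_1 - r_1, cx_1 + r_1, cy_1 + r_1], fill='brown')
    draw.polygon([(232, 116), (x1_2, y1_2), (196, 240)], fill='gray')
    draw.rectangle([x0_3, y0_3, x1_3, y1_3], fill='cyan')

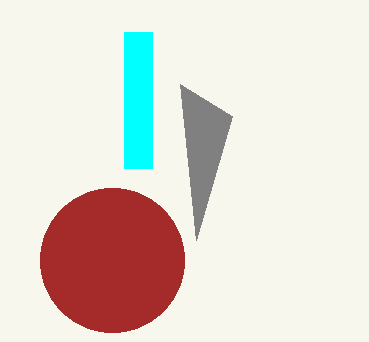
cx_1 = 112; cy_1 = 260; r_1 = 72; x1_2 = 180; y1_2 = 84; x0_3 = 124; y0_3 = 32; x1_3 = 152; y1_3 = 168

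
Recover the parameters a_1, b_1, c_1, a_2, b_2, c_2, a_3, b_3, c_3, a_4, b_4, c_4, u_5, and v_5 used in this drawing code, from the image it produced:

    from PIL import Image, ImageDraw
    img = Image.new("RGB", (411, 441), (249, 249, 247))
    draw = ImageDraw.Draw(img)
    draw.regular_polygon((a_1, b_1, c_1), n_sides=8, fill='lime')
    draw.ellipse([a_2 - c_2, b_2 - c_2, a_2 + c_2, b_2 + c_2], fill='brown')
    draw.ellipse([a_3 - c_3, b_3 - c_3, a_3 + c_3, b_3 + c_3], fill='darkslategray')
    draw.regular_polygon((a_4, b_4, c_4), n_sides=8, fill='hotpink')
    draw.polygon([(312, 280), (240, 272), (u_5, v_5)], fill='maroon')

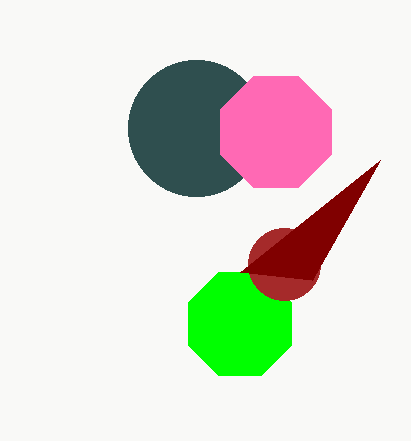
a_1 = 240
b_1 = 324
c_1 = 56
a_2 = 284
b_2 = 264
c_2 = 36
a_3 = 196
b_3 = 128
c_3 = 68
a_4 = 276
b_4 = 132
c_4 = 60
u_5 = 380
v_5 = 160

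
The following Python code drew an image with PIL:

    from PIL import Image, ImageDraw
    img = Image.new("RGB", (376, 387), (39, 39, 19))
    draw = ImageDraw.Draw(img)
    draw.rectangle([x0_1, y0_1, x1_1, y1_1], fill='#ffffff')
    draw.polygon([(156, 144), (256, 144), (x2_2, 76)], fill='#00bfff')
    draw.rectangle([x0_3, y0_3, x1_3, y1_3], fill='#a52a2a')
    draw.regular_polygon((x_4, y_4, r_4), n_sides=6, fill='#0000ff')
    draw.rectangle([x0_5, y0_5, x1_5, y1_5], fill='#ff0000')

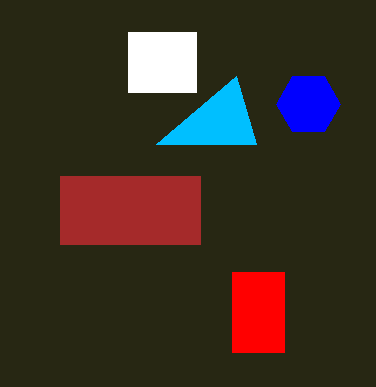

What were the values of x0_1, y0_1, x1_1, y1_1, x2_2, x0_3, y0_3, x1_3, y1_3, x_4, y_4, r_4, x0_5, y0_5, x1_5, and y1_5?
x0_1 = 128; y0_1 = 32; x1_1 = 196; y1_1 = 92; x2_2 = 236; x0_3 = 60; y0_3 = 176; x1_3 = 200; y1_3 = 244; x_4 = 308; y_4 = 104; r_4 = 32; x0_5 = 232; y0_5 = 272; x1_5 = 284; y1_5 = 352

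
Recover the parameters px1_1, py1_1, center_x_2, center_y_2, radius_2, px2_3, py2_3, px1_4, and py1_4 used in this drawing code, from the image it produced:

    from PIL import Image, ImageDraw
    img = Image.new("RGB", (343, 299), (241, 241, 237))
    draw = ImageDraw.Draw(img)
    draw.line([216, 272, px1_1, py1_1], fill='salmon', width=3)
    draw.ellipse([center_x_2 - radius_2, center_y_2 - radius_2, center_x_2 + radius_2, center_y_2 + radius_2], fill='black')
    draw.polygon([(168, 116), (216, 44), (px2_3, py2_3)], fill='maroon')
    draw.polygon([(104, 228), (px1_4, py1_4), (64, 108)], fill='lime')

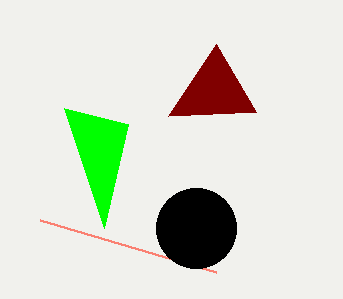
px1_1 = 40
py1_1 = 220
center_x_2 = 196
center_y_2 = 228
radius_2 = 40
px2_3 = 256
py2_3 = 112
px1_4 = 128
py1_4 = 124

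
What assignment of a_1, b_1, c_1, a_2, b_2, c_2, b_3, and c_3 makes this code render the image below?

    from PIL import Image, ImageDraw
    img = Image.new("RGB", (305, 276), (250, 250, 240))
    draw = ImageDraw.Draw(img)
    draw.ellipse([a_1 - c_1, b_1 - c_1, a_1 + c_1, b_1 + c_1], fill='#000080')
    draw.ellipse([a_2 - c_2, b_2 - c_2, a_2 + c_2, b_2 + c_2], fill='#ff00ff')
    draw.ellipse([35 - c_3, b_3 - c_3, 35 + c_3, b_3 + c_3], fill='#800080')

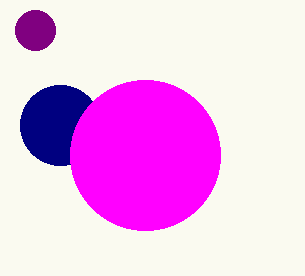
a_1 = 60, b_1 = 125, c_1 = 40, a_2 = 145, b_2 = 155, c_2 = 75, b_3 = 30, c_3 = 20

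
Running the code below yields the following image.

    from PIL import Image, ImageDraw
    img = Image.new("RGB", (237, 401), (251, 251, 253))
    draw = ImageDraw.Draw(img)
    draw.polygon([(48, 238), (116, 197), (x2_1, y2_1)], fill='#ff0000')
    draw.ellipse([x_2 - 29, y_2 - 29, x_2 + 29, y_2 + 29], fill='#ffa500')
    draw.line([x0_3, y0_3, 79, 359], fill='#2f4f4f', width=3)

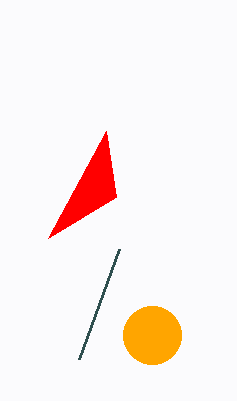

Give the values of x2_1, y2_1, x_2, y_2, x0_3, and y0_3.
x2_1 = 106, y2_1 = 131, x_2 = 152, y_2 = 335, x0_3 = 119, y0_3 = 249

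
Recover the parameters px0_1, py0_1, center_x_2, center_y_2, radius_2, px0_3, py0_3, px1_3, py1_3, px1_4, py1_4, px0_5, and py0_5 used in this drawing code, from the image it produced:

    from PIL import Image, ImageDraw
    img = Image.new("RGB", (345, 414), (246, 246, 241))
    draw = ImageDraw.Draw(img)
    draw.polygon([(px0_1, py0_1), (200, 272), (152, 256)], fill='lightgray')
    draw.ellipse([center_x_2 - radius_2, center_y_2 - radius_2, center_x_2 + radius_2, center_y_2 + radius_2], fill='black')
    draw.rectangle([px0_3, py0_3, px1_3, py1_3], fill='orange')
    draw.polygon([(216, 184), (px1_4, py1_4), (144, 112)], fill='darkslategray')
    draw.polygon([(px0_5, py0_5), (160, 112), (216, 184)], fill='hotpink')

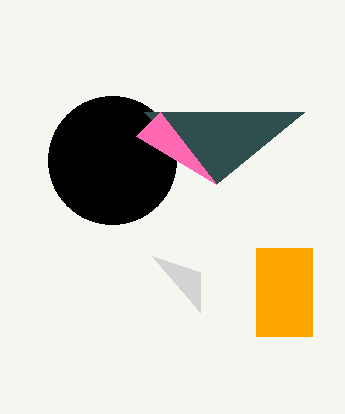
px0_1 = 200
py0_1 = 312
center_x_2 = 112
center_y_2 = 160
radius_2 = 64
px0_3 = 256
py0_3 = 248
px1_3 = 312
py1_3 = 336
px1_4 = 304
py1_4 = 112
px0_5 = 136
py0_5 = 136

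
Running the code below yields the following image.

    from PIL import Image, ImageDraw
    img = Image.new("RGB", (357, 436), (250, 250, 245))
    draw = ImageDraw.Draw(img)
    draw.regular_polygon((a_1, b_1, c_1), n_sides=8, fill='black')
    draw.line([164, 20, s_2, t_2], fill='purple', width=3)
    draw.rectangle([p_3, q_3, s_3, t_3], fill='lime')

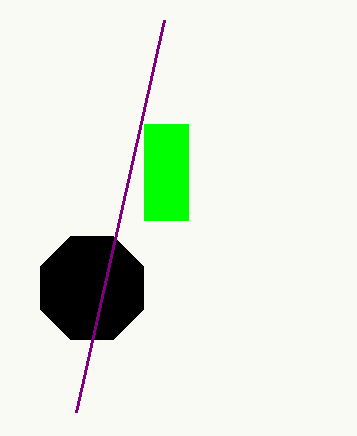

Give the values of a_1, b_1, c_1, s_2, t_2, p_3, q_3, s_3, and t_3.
a_1 = 92
b_1 = 288
c_1 = 56
s_2 = 76
t_2 = 412
p_3 = 144
q_3 = 124
s_3 = 188
t_3 = 220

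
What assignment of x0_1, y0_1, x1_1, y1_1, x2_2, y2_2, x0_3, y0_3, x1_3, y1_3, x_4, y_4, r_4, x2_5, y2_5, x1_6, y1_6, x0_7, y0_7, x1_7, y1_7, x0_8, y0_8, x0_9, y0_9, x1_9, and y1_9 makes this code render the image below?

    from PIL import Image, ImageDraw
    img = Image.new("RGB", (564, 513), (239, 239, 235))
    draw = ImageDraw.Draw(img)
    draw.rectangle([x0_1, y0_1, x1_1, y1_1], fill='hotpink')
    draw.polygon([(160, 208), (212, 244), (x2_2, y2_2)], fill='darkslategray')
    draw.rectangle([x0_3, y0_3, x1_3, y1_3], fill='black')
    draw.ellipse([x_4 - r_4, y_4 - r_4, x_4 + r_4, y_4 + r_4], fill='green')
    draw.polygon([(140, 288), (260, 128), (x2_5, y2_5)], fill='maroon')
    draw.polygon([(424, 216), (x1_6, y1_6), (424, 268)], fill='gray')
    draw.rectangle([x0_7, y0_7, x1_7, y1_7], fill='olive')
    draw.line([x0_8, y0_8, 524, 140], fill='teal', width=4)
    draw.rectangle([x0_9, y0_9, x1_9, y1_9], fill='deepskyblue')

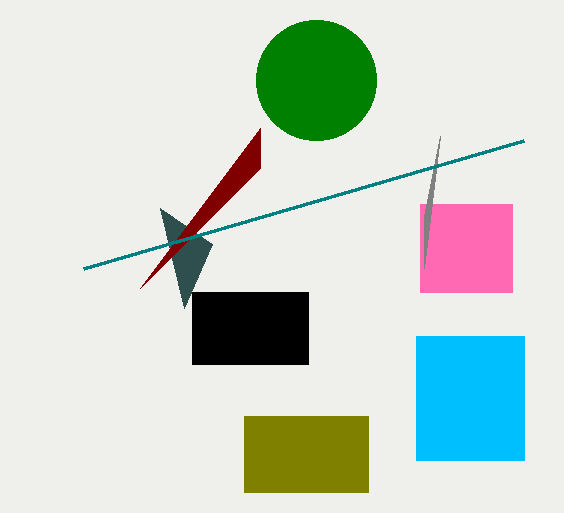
x0_1 = 420; y0_1 = 204; x1_1 = 512; y1_1 = 292; x2_2 = 184; y2_2 = 308; x0_3 = 192; y0_3 = 292; x1_3 = 308; y1_3 = 364; x_4 = 316; y_4 = 80; r_4 = 60; x2_5 = 260; y2_5 = 168; x1_6 = 440; y1_6 = 136; x0_7 = 244; y0_7 = 416; x1_7 = 368; y1_7 = 492; x0_8 = 84; y0_8 = 268; x0_9 = 416; y0_9 = 336; x1_9 = 524; y1_9 = 460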